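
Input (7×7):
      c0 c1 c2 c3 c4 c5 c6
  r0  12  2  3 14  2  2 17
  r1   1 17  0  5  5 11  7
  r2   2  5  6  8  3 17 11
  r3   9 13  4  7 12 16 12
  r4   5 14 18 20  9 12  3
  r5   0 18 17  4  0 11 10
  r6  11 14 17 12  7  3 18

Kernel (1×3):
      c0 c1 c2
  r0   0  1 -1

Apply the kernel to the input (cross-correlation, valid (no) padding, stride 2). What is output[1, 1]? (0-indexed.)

The receptive field on the input at this output position is [6 8 3]. Elementwise product with the kernel and sum: 8·1 + 3·-1.

5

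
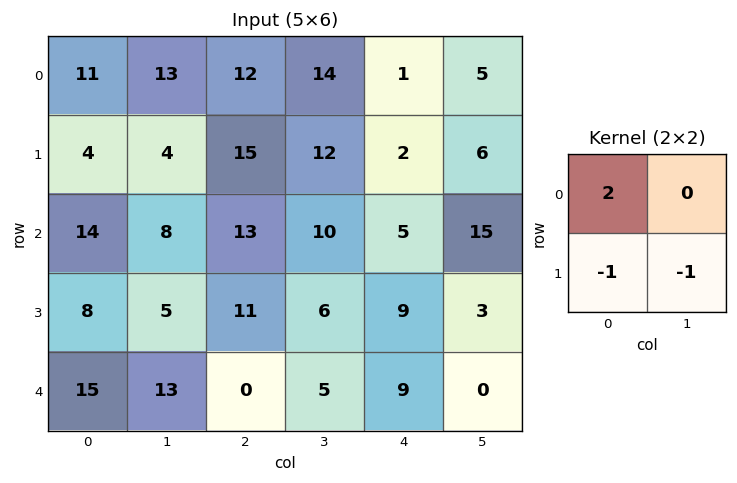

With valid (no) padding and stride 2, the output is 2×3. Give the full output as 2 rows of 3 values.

Output[0,0]: The receptive field on the input at this output position is [11 13 / 4 4]. Elementwise product with the kernel and sum: 11·2 + 4·-1 + 4·-1.

14 -3 -6
15 9 -2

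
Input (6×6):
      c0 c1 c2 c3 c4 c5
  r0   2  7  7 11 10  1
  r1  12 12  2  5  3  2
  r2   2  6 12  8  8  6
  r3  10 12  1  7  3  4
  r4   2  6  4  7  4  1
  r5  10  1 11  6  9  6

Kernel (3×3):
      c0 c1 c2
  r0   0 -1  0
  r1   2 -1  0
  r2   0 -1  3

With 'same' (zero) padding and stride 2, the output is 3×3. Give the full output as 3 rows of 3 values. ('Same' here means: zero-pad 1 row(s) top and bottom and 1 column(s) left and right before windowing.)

22 20 15
12 18 14
-19 14 16

Output[0,0]: The receptive field on the zero-padded input at this output position is [0 0 0 / 0 2 7 / 0 12 12]. Elementwise product with the kernel and sum: 0·-1 + 0·2 + 2·-1 + 12·-1 + 12·3.
Output[0,1]: The receptive field on the zero-padded input at this output position is [0 0 0 / 7 7 11 / 12 2 5]. Elementwise product with the kernel and sum: 0·-1 + 7·2 + 7·-1 + 2·-1 + 5·3.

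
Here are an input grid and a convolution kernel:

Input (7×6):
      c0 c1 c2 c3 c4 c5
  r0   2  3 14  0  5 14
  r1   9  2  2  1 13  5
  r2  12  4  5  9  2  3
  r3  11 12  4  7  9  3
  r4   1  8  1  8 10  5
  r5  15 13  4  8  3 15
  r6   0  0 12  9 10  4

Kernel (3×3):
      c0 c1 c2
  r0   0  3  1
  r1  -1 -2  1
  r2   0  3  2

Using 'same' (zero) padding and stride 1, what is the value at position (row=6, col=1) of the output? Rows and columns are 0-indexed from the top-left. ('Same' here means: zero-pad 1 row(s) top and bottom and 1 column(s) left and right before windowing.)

The receptive field on the zero-padded input at this output position is [15 13 4 / 0 0 12 / 0 0 0]. Elementwise product with the kernel and sum: 13·3 + 4·1 + 0·-1 + 0·-2 + 12·1 + 0·3 + 0·2.

55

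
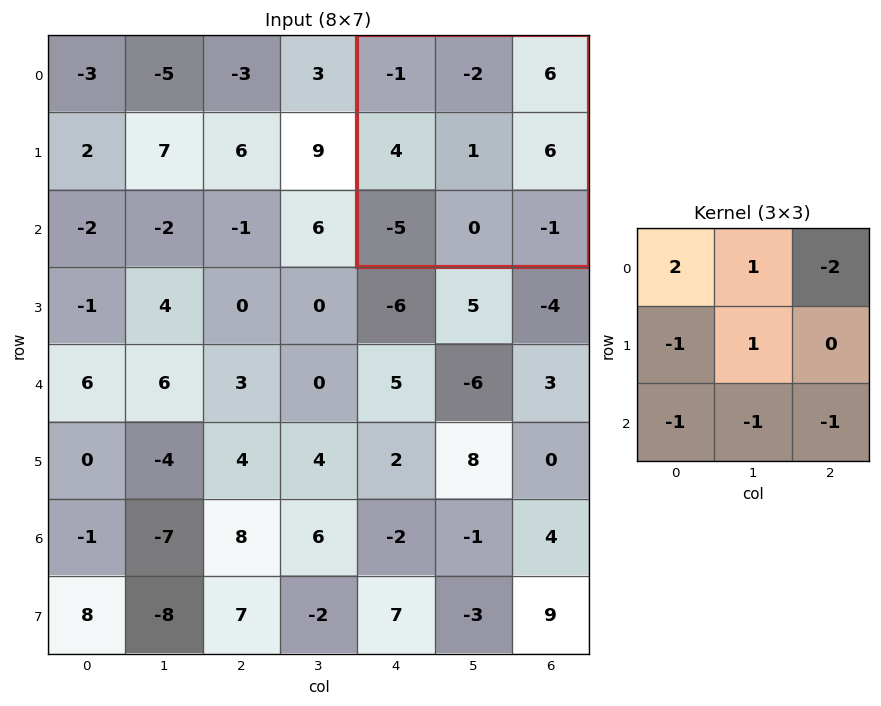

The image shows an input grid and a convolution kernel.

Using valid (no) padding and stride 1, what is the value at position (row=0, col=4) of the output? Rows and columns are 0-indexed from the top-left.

The receptive field on the input at this output position is [-1 -2 6 / 4 1 6 / -5 0 -1]. Elementwise product with the kernel and sum: -1·2 + -2·1 + 6·-2 + 4·-1 + 1·1 + -5·-1 + 0·-1 + -1·-1.

-13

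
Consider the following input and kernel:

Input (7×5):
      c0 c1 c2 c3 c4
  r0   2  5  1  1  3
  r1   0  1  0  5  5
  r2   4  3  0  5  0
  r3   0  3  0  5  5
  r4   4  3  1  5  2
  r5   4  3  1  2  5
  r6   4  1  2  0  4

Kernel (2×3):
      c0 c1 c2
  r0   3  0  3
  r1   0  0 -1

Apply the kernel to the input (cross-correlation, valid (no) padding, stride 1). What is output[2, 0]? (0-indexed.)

The receptive field on the input at this output position is [4 3 0 / 0 3 0]. Elementwise product with the kernel and sum: 4·3 + 0·3 + 0·-1.

12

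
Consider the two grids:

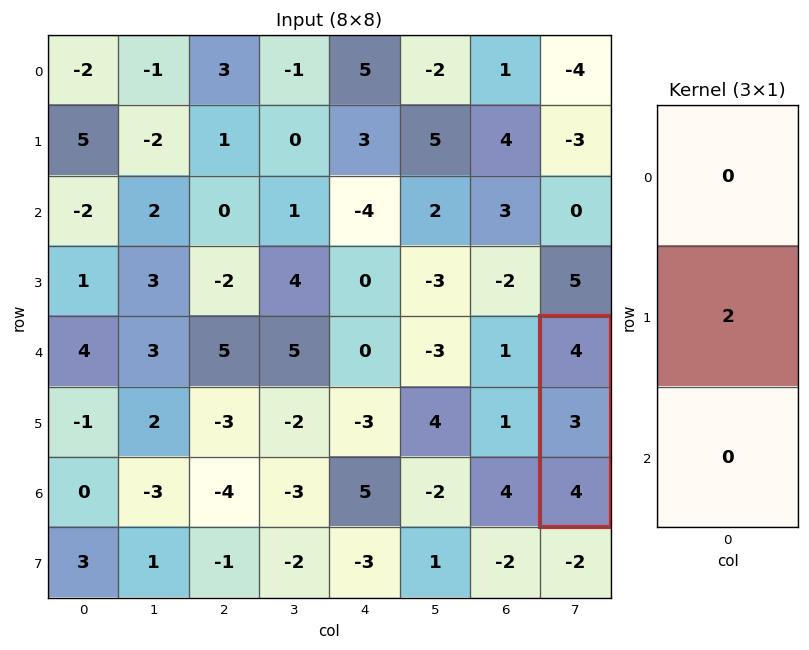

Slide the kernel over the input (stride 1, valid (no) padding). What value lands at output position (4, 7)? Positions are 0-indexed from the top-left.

6

The receptive field on the input at this output position is [4 / 3 / 4]. Elementwise product with the kernel and sum: 3·2.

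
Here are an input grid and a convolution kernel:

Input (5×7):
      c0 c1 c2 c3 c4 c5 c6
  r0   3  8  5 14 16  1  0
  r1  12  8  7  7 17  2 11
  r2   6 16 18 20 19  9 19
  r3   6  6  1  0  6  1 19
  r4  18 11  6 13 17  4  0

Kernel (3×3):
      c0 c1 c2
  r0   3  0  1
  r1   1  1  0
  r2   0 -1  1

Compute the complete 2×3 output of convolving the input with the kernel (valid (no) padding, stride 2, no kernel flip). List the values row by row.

Output[0,0]: The receptive field on the input at this output position is [3 8 5 / 12 8 7 / 6 16 18]. Elementwise product with the kernel and sum: 3·3 + 5·1 + 12·1 + 8·1 + 16·-1 + 18·1.
Output[0,1]: The receptive field on the input at this output position is [5 14 16 / 7 7 17 / 18 20 19]. Elementwise product with the kernel and sum: 5·3 + 16·1 + 7·1 + 7·1 + 20·-1 + 19·1.

36 44 77
43 78 79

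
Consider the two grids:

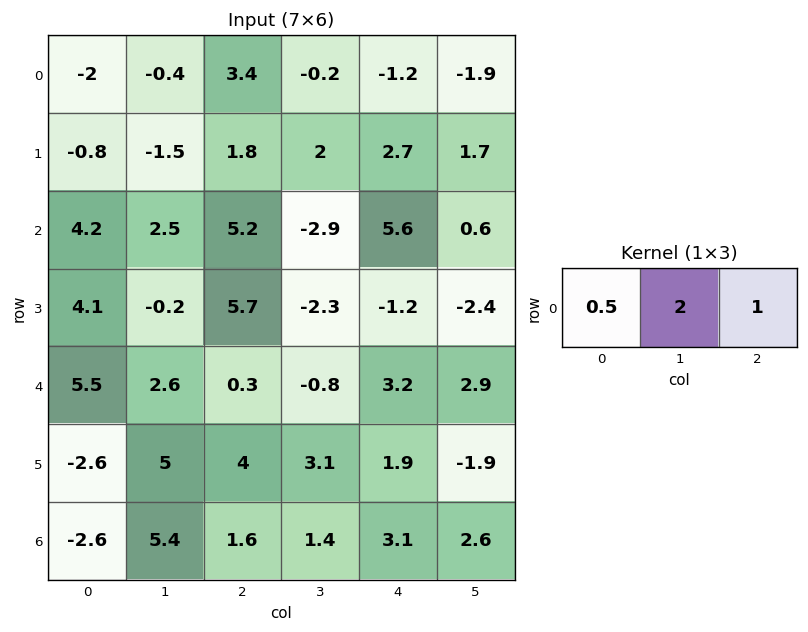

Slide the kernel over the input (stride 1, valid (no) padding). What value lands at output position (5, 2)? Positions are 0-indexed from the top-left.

10.1

The receptive field on the input at this output position is [4 3.1 1.9]. Elementwise product with the kernel and sum: 4·0.5 + 3.1·2 + 1.9·1.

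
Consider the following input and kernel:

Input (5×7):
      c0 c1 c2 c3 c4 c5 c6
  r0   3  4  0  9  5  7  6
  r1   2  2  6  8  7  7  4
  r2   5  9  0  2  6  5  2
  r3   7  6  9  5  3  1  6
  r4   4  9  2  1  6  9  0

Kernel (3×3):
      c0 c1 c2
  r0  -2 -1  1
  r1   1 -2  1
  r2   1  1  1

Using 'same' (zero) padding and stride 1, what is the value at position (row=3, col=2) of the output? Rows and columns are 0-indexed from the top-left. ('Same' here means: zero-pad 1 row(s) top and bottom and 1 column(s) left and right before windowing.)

The receptive field on the zero-padded input at this output position is [9 0 2 / 6 9 5 / 9 2 1]. Elementwise product with the kernel and sum: 9·-2 + 0·-1 + 2·1 + 6·1 + 9·-2 + 5·1 + 9·1 + 2·1 + 1·1.

-11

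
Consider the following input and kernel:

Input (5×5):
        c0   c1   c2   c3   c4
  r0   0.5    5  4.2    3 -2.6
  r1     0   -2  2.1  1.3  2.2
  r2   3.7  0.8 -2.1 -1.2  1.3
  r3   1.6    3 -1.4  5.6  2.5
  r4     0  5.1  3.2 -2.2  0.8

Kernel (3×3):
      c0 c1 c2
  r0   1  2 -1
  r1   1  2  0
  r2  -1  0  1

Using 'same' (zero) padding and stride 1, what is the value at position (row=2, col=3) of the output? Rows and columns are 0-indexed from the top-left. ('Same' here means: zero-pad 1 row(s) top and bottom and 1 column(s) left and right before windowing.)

1.9

The receptive field on the zero-padded input at this output position is [2.1 1.3 2.2 / -2.1 -1.2 1.3 / -1.4 5.6 2.5]. Elementwise product with the kernel and sum: 2.1·1 + 1.3·2 + 2.2·-1 + -2.1·1 + -1.2·2 + -1.4·-1 + 2.5·1.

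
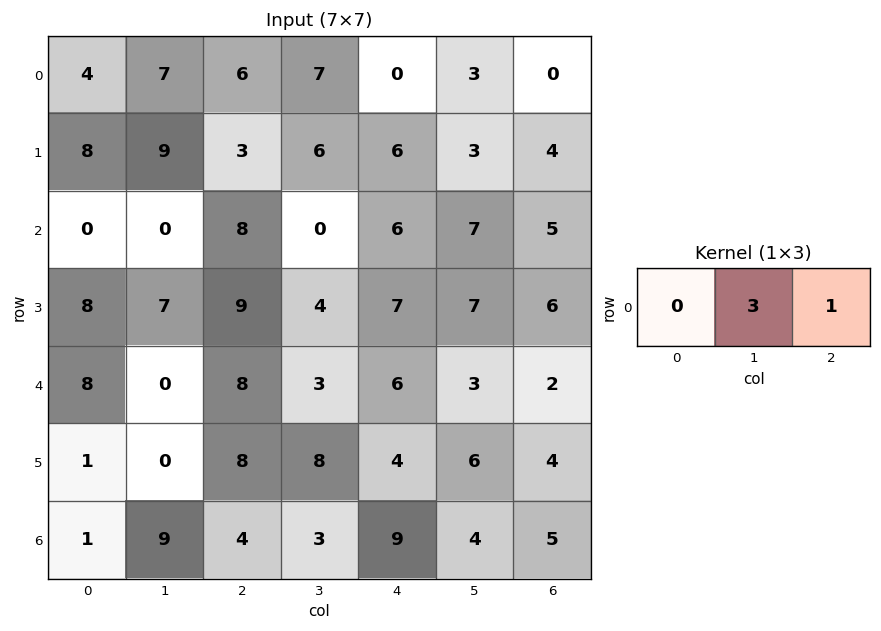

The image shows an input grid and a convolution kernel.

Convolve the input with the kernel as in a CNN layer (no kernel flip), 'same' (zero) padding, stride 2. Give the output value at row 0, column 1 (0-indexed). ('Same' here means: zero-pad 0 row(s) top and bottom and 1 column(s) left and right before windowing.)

25

The receptive field on the zero-padded input at this output position is [7 6 7]. Elementwise product with the kernel and sum: 6·3 + 7·1.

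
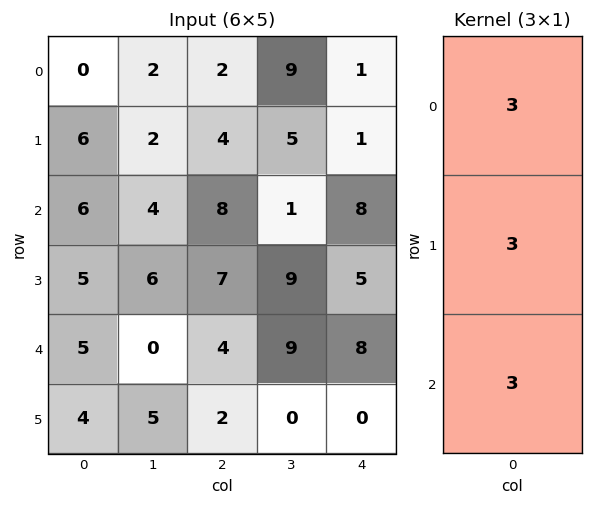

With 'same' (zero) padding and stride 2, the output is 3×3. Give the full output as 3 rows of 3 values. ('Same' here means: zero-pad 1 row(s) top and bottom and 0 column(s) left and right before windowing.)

18 18 6
51 57 42
42 39 39

Output[0,0]: The receptive field on the zero-padded input at this output position is [0 / 0 / 6]. Elementwise product with the kernel and sum: 0·3 + 0·3 + 6·3.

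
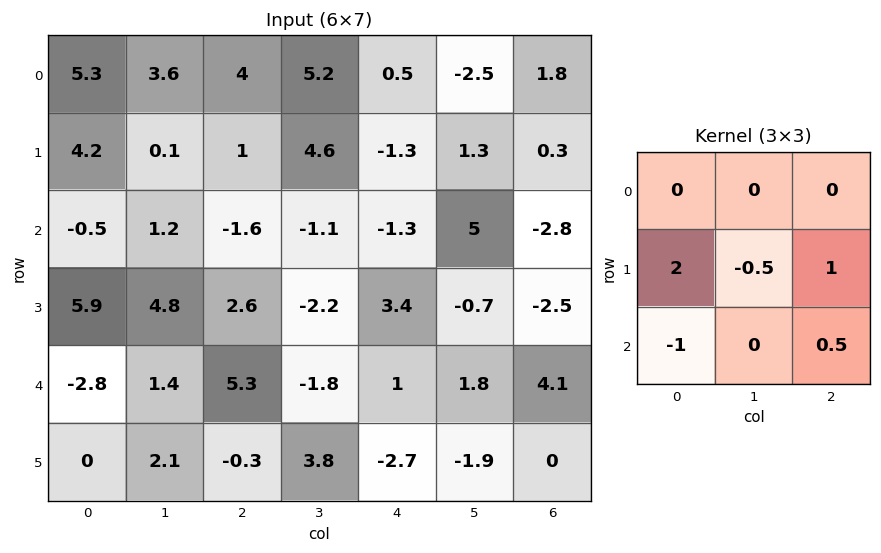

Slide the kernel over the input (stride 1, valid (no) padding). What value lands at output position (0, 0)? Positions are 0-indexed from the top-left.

The receptive field on the input at this output position is [5.3 3.6 4 / 4.2 0.1 1 / -0.5 1.2 -1.6]. Elementwise product with the kernel and sum: 4.2·2 + 0.1·-0.5 + 1·1 + -0.5·-1 + -1.6·0.5.

9.05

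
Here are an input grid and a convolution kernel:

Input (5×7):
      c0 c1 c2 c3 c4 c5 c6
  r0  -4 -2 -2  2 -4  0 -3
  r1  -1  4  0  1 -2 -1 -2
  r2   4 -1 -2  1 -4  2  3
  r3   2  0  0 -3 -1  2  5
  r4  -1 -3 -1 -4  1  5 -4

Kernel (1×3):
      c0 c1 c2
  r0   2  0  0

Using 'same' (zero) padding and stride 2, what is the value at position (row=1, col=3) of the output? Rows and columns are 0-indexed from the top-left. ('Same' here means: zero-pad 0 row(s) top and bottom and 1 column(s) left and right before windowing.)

4

The receptive field on the zero-padded input at this output position is [2 3 0]. Elementwise product with the kernel and sum: 2·2.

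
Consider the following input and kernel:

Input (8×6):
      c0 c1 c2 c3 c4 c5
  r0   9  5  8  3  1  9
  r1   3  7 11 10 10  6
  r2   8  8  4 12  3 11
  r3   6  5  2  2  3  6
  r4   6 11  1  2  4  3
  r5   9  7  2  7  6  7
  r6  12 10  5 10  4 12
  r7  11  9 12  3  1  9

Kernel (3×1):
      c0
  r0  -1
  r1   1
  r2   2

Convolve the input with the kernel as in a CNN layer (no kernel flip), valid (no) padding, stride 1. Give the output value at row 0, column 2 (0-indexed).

11

The receptive field on the input at this output position is [8 / 11 / 4]. Elementwise product with the kernel and sum: 8·-1 + 11·1 + 4·2.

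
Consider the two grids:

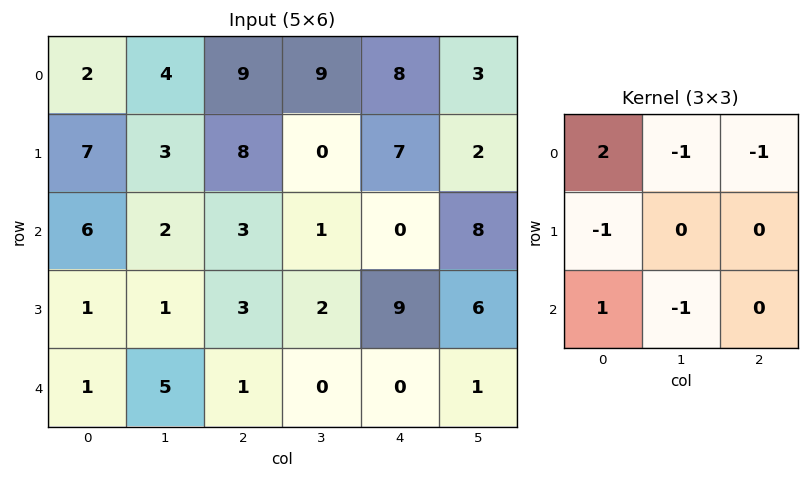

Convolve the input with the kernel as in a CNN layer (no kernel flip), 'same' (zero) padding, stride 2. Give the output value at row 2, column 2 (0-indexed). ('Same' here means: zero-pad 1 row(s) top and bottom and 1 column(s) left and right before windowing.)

-11

The receptive field on the zero-padded input at this output position is [2 9 6 / 0 0 1 / 0 0 0]. Elementwise product with the kernel and sum: 2·2 + 9·-1 + 6·-1 + 0·-1 + 0·1 + 0·-1.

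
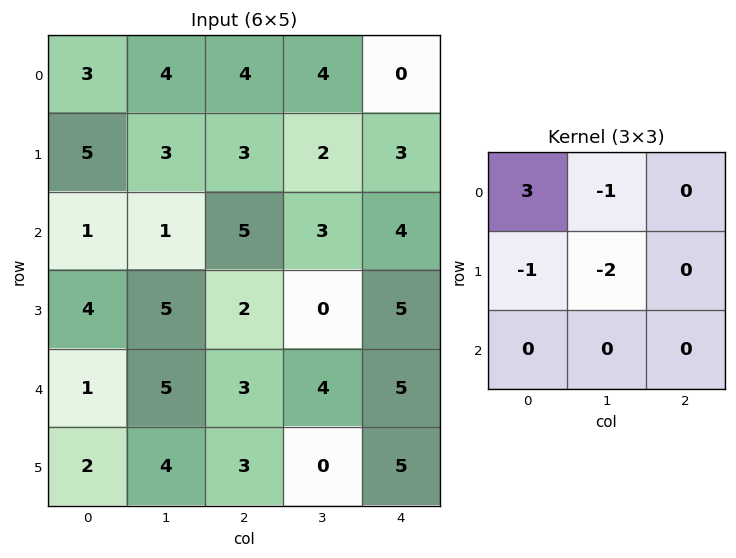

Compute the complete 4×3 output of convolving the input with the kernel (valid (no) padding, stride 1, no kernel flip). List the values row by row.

-6 -1 1
9 -5 -4
-12 -11 10
-4 2 -5

Output[0,0]: The receptive field on the input at this output position is [3 4 4 / 5 3 3 / 1 1 5]. Elementwise product with the kernel and sum: 3·3 + 4·-1 + 5·-1 + 3·-2.
Output[0,1]: The receptive field on the input at this output position is [4 4 4 / 3 3 2 / 1 5 3]. Elementwise product with the kernel and sum: 4·3 + 4·-1 + 3·-1 + 3·-2.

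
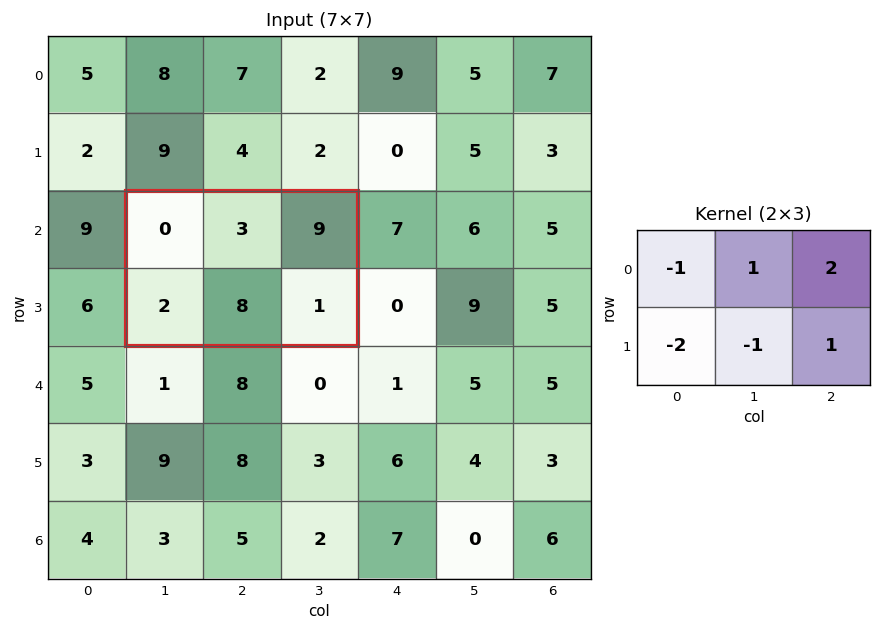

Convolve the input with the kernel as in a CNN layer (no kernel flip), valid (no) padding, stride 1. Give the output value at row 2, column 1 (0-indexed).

The receptive field on the input at this output position is [0 3 9 / 2 8 1]. Elementwise product with the kernel and sum: 0·-1 + 3·1 + 9·2 + 2·-2 + 8·-1 + 1·1.

10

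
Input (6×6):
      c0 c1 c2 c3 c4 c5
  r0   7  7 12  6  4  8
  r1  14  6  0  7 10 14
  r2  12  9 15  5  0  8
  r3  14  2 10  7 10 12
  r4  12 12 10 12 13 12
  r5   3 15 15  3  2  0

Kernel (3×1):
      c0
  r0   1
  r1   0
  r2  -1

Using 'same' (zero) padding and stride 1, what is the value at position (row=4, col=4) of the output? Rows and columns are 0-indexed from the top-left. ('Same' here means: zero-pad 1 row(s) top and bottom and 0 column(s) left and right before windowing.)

8

The receptive field on the zero-padded input at this output position is [10 / 13 / 2]. Elementwise product with the kernel and sum: 10·1 + 2·-1.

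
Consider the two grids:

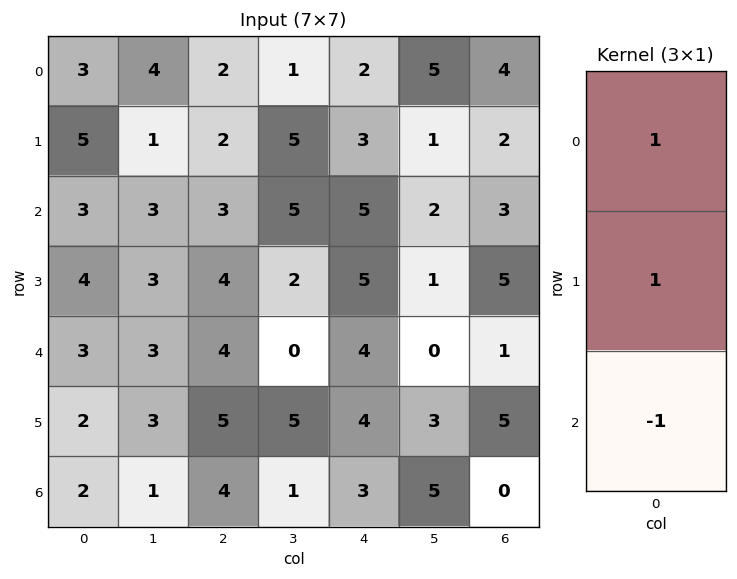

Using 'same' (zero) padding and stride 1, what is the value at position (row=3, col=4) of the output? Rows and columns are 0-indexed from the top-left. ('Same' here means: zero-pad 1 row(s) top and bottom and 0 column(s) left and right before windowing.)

The receptive field on the zero-padded input at this output position is [5 / 5 / 4]. Elementwise product with the kernel and sum: 5·1 + 5·1 + 4·-1.

6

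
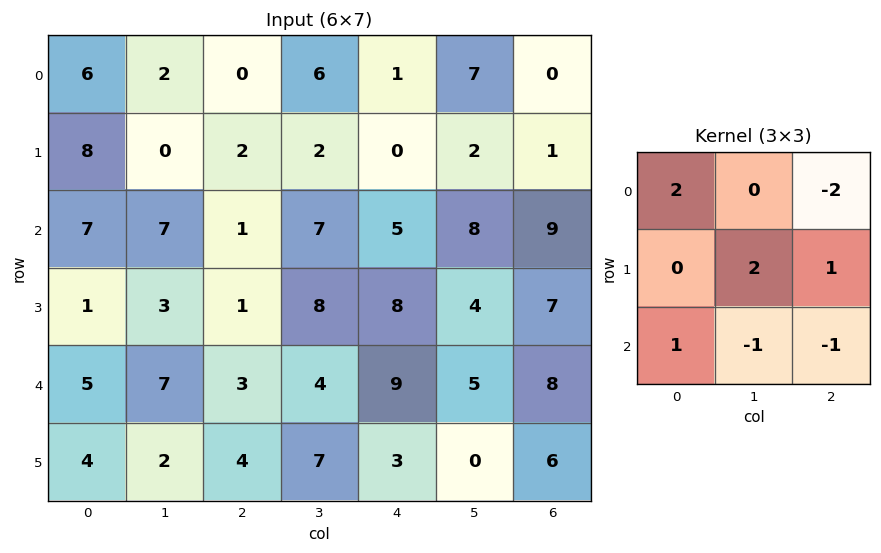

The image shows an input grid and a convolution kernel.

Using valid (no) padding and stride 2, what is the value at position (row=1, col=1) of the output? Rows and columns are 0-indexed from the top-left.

6

The receptive field on the input at this output position is [1 7 5 / 1 8 8 / 3 4 9]. Elementwise product with the kernel and sum: 1·2 + 5·-2 + 8·2 + 8·1 + 3·1 + 4·-1 + 9·-1.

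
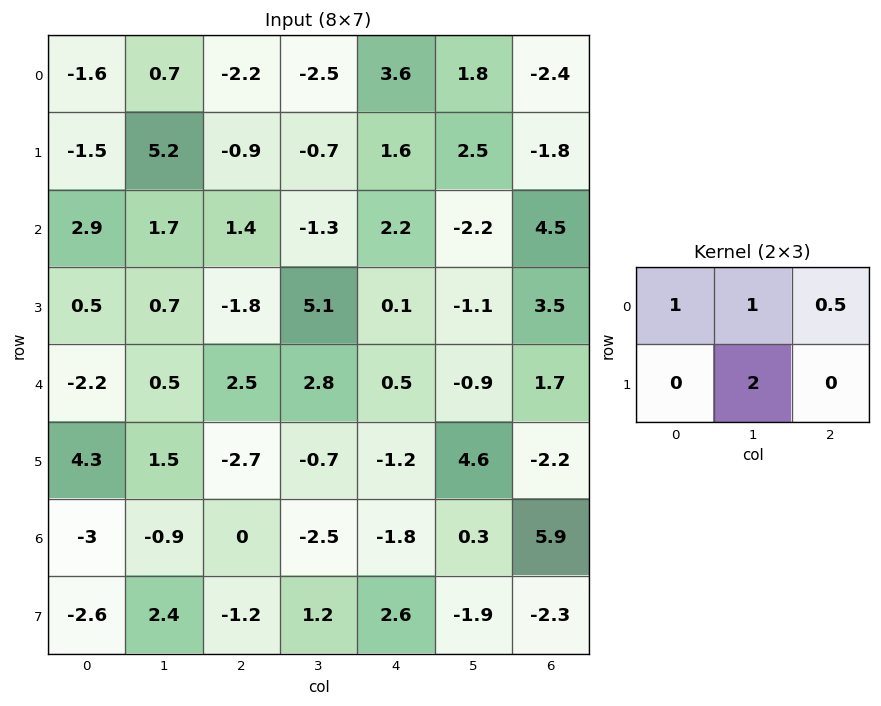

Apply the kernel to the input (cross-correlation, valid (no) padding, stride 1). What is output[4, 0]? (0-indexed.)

The receptive field on the input at this output position is [-2.2 0.5 2.5 / 4.3 1.5 -2.7]. Elementwise product with the kernel and sum: -2.2·1 + 0.5·1 + 2.5·0.5 + 1.5·2.

2.55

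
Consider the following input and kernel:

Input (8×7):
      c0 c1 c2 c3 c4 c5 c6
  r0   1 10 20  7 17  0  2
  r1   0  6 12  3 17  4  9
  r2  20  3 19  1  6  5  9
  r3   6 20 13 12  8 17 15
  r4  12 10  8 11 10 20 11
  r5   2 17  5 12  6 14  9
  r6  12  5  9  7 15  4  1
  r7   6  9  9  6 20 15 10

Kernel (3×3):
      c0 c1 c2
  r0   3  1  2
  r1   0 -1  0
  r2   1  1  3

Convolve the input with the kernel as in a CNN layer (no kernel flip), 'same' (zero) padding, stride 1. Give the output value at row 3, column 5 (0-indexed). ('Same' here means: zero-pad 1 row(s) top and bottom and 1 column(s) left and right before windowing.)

The receptive field on the zero-padded input at this output position is [6 5 9 / 8 17 15 / 10 20 11]. Elementwise product with the kernel and sum: 6·3 + 5·1 + 9·2 + 17·-1 + 10·1 + 20·1 + 11·3.

87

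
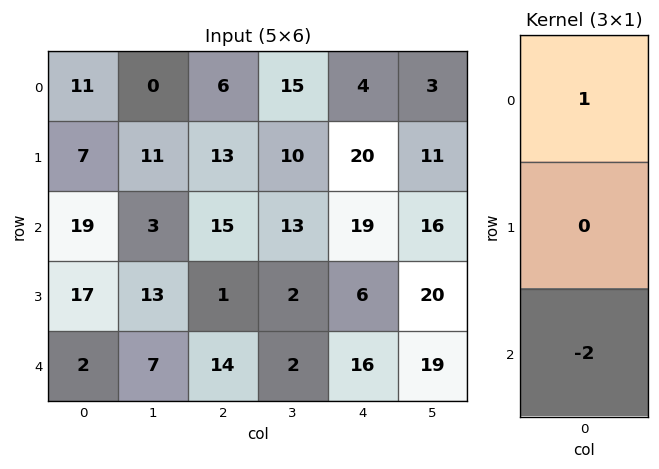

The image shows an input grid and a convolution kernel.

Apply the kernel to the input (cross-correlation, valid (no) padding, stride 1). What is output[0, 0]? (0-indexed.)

The receptive field on the input at this output position is [11 / 7 / 19]. Elementwise product with the kernel and sum: 11·1 + 19·-2.

-27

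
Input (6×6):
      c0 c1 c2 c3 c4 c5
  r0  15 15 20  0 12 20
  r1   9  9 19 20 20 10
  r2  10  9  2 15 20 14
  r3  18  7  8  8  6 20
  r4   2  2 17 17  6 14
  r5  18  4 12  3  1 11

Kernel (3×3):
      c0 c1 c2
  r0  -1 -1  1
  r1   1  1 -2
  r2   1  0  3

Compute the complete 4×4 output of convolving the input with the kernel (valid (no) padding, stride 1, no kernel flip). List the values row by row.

Output[0,0]: The receptive field on the input at this output position is [15 15 20 / 9 9 19 / 10 9 2]. Elementwise product with the kernel and sum: 15·-1 + 15·-1 + 20·1 + 9·1 + 9·1 + 19·-2 + 10·1 + 2·3.

-14 7 53 85
58 4 -16 45
45 56 42 12
7 -9 27 37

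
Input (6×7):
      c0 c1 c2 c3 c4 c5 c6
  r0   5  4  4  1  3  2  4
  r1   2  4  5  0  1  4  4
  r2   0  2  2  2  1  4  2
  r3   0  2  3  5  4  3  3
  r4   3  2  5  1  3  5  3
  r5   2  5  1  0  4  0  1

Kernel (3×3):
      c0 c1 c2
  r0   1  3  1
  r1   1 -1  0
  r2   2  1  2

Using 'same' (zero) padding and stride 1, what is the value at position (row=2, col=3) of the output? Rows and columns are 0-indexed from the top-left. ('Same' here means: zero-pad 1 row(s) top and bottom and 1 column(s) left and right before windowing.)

25

The receptive field on the zero-padded input at this output position is [5 0 1 / 2 2 1 / 3 5 4]. Elementwise product with the kernel and sum: 5·1 + 0·3 + 1·1 + 2·1 + 2·-1 + 3·2 + 5·1 + 4·2.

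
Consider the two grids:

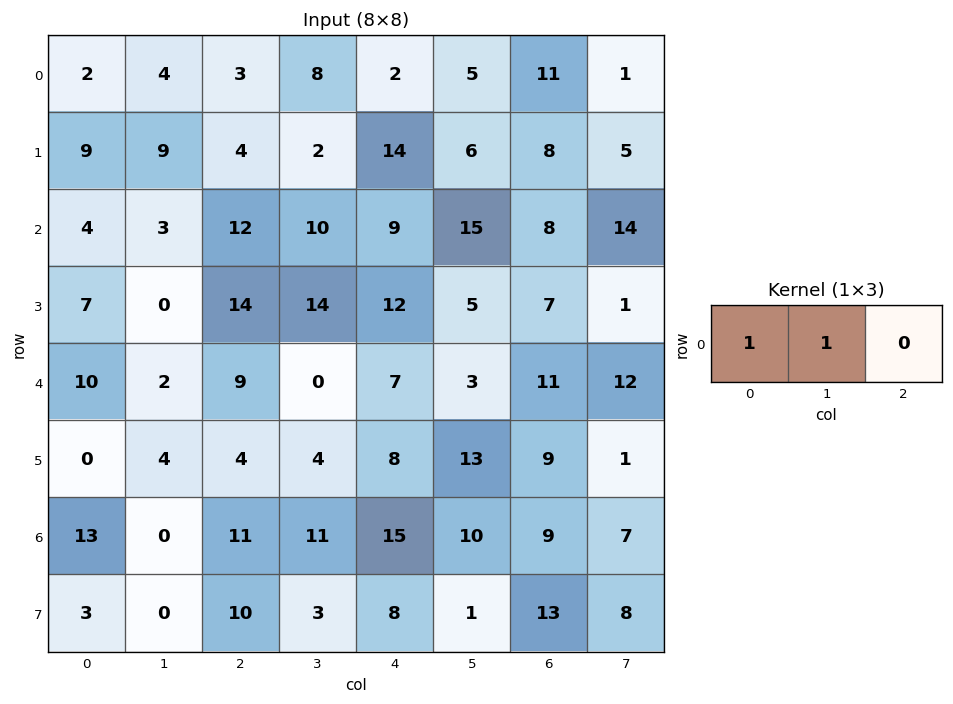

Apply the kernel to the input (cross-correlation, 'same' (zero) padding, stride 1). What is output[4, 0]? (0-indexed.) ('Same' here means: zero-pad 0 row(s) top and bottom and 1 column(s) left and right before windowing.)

The receptive field on the zero-padded input at this output position is [0 10 2]. Elementwise product with the kernel and sum: 0·1 + 10·1.

10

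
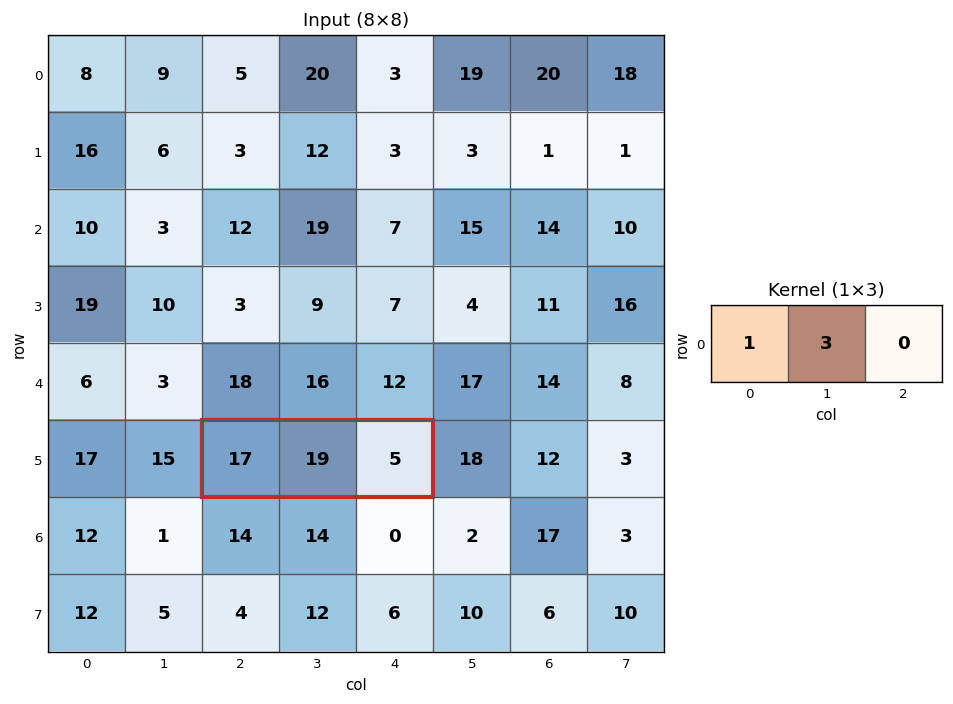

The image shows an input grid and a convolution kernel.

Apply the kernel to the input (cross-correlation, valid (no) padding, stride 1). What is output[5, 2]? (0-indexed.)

The receptive field on the input at this output position is [17 19 5]. Elementwise product with the kernel and sum: 17·1 + 19·3.

74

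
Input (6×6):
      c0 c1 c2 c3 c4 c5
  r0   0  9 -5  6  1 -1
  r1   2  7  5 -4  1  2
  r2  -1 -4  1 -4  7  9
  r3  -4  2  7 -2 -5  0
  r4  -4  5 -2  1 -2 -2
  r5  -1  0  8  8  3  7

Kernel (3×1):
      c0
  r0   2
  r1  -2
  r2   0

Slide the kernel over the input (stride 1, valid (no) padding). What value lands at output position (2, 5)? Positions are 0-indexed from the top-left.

18

The receptive field on the input at this output position is [9 / 0 / -2]. Elementwise product with the kernel and sum: 9·2 + 0·-2.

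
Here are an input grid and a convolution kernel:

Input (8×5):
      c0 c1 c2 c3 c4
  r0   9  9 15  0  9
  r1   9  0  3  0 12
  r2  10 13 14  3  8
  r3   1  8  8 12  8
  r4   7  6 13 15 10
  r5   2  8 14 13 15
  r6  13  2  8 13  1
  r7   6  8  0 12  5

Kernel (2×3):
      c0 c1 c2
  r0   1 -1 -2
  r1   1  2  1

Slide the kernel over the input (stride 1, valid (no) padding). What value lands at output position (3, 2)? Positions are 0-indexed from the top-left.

33

The receptive field on the input at this output position is [8 12 8 / 13 15 10]. Elementwise product with the kernel and sum: 8·1 + 12·-1 + 8·-2 + 13·1 + 15·2 + 10·1.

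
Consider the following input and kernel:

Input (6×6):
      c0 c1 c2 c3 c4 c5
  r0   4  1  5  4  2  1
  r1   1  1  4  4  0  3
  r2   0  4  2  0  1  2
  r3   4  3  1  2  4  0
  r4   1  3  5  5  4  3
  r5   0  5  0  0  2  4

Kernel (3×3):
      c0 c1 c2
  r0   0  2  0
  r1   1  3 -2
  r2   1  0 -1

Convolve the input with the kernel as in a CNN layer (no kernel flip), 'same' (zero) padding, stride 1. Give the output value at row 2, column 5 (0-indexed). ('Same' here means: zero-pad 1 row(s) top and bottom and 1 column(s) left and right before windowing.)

The receptive field on the zero-padded input at this output position is [0 3 0 / 1 2 0 / 4 0 0]. Elementwise product with the kernel and sum: 3·2 + 1·1 + 2·3 + 0·-2 + 4·1 + 0·-1.

17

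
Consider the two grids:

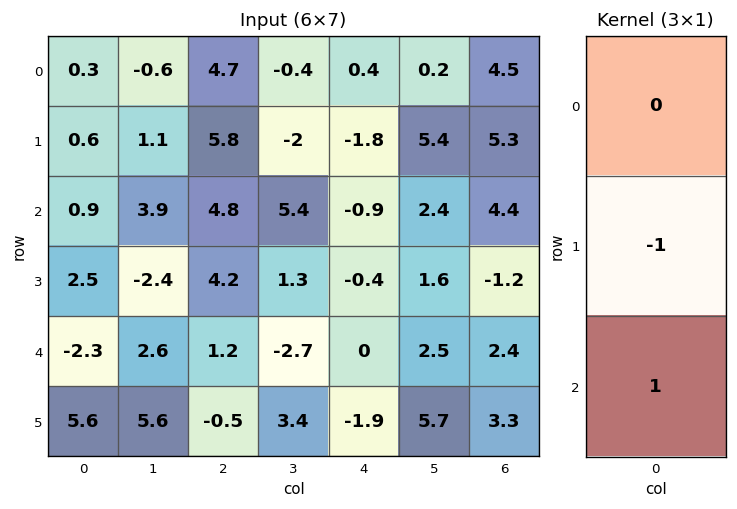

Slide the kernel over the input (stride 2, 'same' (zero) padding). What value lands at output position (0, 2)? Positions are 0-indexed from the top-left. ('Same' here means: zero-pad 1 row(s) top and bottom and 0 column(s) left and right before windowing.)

-2.2

The receptive field on the zero-padded input at this output position is [0 / 0.4 / -1.8]. Elementwise product with the kernel and sum: 0.4·-1 + -1.8·1.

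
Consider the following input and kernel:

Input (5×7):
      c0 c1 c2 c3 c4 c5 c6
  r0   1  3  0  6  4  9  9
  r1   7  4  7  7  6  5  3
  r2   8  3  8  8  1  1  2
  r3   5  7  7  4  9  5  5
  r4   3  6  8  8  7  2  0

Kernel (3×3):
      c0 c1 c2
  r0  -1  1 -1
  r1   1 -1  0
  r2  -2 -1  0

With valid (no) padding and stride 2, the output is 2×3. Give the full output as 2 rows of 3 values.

Output[0,0]: The receptive field on the input at this output position is [1 3 0 / 7 4 7 / 8 3 8]. Elementwise product with the kernel and sum: 1·-1 + 3·1 + 0·-1 + 7·1 + 4·-1 + 8·-2 + 3·-1.

-14 -22 -6
-27 -22 -14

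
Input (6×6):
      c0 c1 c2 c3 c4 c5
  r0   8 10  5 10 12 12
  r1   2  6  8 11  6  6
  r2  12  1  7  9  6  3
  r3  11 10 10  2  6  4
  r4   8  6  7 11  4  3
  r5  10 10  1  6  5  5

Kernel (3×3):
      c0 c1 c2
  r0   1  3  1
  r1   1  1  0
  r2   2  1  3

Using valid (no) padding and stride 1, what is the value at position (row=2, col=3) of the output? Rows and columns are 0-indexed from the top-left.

73

The receptive field on the input at this output position is [9 6 3 / 2 6 4 / 11 4 3]. Elementwise product with the kernel and sum: 9·1 + 6·3 + 3·1 + 2·1 + 6·1 + 11·2 + 4·1 + 3·3.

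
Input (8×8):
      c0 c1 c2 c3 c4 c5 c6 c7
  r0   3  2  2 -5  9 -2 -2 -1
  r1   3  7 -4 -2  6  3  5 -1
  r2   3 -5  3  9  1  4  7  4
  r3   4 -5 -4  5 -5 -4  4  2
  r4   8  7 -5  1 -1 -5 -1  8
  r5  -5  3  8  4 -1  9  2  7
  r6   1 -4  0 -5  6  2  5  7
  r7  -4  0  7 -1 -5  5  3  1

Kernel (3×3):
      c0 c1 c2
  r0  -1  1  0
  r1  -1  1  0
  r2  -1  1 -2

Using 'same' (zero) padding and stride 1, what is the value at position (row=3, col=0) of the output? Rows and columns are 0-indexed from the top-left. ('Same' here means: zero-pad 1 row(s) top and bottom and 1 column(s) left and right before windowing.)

1

The receptive field on the zero-padded input at this output position is [0 3 -5 / 0 4 -5 / 0 8 7]. Elementwise product with the kernel and sum: 0·-1 + 3·1 + 0·-1 + 4·1 + 0·-1 + 8·1 + 7·-2.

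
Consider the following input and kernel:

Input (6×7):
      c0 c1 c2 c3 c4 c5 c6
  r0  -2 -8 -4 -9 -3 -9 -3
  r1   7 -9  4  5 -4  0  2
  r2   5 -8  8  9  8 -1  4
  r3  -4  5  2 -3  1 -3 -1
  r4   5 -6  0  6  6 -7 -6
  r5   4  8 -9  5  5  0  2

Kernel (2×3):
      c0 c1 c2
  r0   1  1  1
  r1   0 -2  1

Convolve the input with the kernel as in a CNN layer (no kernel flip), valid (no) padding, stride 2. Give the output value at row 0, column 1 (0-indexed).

-30

The receptive field on the input at this output position is [-4 -9 -3 / 4 5 -4]. Elementwise product with the kernel and sum: -4·1 + -9·1 + -3·1 + 5·-2 + -4·1.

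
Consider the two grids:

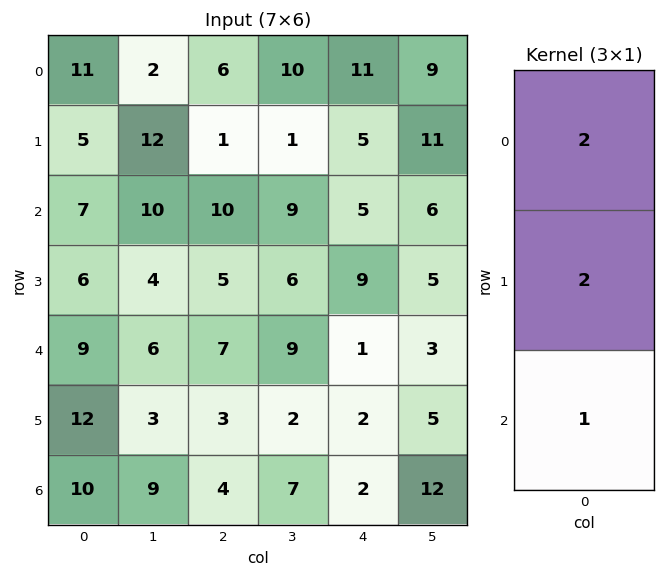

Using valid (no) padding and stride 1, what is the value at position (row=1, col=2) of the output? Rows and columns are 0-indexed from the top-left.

The receptive field on the input at this output position is [1 / 10 / 5]. Elementwise product with the kernel and sum: 1·2 + 10·2 + 5·1.

27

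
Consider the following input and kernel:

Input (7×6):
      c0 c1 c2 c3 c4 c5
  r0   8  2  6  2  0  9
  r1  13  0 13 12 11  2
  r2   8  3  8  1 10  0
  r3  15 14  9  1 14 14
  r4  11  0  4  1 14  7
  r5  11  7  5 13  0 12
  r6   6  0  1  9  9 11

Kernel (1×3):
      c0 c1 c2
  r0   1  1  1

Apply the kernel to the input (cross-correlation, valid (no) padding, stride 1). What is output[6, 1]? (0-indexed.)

10

The receptive field on the input at this output position is [0 1 9]. Elementwise product with the kernel and sum: 0·1 + 1·1 + 9·1.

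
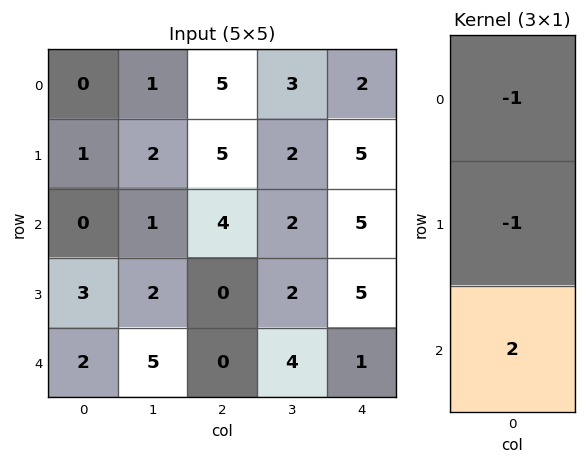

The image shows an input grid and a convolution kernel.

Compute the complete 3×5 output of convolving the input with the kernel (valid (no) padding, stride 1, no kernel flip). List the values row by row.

-1 -1 -2 -1 3
5 1 -9 0 0
1 7 -4 4 -8

Output[0,0]: The receptive field on the input at this output position is [0 / 1 / 0]. Elementwise product with the kernel and sum: 0·-1 + 1·-1 + 0·2.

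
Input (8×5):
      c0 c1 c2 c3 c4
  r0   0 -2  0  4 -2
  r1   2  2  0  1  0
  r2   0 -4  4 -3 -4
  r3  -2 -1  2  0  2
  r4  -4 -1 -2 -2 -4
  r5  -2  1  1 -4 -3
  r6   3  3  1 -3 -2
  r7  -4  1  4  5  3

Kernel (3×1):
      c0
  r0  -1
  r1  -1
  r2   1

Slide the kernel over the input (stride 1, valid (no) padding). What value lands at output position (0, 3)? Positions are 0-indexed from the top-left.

The receptive field on the input at this output position is [4 / 1 / -3]. Elementwise product with the kernel and sum: 4·-1 + 1·-1 + -3·1.

-8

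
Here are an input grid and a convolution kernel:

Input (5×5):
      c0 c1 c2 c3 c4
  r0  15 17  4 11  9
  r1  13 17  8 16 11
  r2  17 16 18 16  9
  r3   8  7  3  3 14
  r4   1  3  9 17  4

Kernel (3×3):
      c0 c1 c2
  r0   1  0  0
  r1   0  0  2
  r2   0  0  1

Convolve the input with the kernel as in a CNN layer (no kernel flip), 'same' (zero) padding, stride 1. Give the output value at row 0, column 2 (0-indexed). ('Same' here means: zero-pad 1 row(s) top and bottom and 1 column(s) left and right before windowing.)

The receptive field on the zero-padded input at this output position is [0 0 0 / 17 4 11 / 17 8 16]. Elementwise product with the kernel and sum: 0·1 + 11·2 + 16·1.

38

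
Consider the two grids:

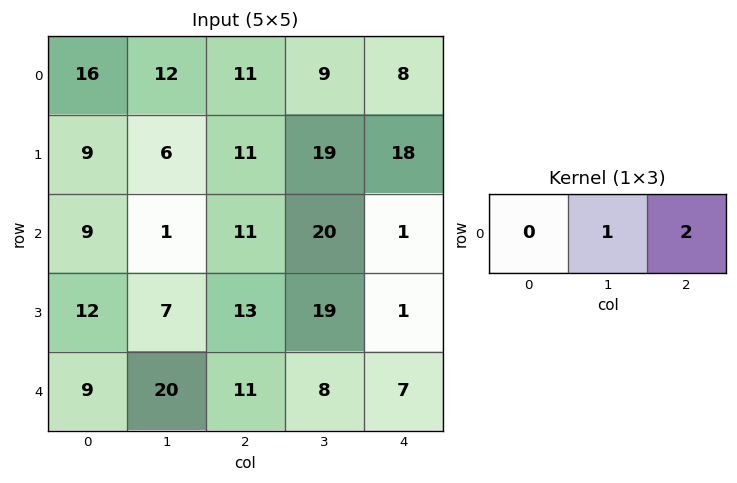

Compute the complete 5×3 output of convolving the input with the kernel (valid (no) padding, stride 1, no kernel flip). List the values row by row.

34 29 25
28 49 55
23 51 22
33 51 21
42 27 22

Output[0,0]: The receptive field on the input at this output position is [16 12 11]. Elementwise product with the kernel and sum: 12·1 + 11·2.
Output[0,1]: The receptive field on the input at this output position is [12 11 9]. Elementwise product with the kernel and sum: 11·1 + 9·2.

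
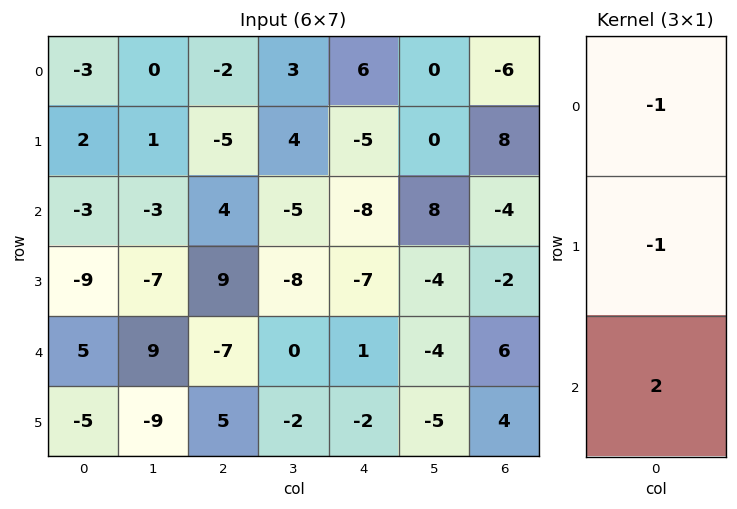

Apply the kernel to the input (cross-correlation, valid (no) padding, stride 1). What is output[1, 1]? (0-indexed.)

-12

The receptive field on the input at this output position is [1 / -3 / -7]. Elementwise product with the kernel and sum: 1·-1 + -3·-1 + -7·2.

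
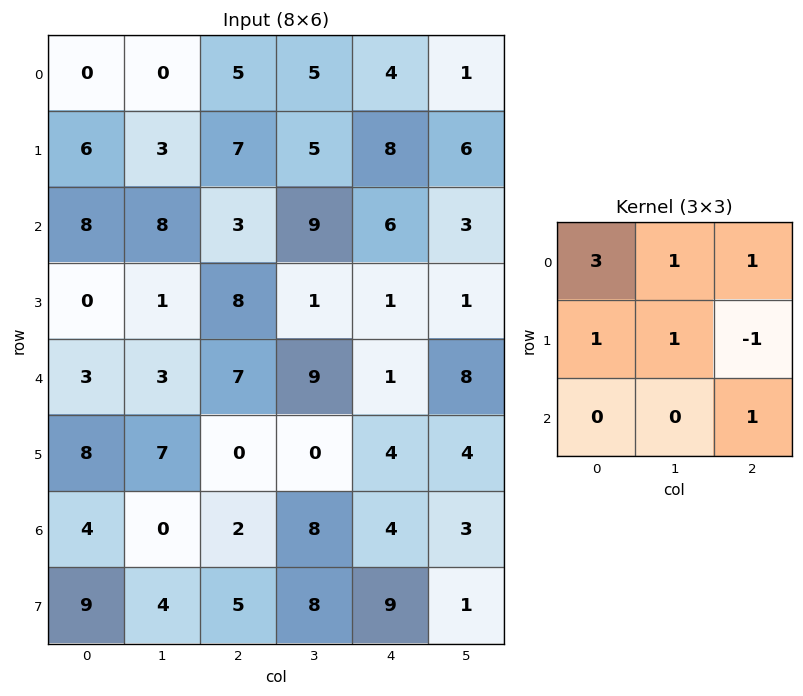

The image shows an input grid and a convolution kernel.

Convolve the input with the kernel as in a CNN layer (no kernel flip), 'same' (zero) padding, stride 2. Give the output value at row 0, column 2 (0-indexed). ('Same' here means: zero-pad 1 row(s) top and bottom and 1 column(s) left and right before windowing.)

The receptive field on the zero-padded input at this output position is [0 0 0 / 5 4 1 / 5 8 6]. Elementwise product with the kernel and sum: 0·3 + 0·1 + 0·1 + 5·1 + 4·1 + 1·-1 + 6·1.

14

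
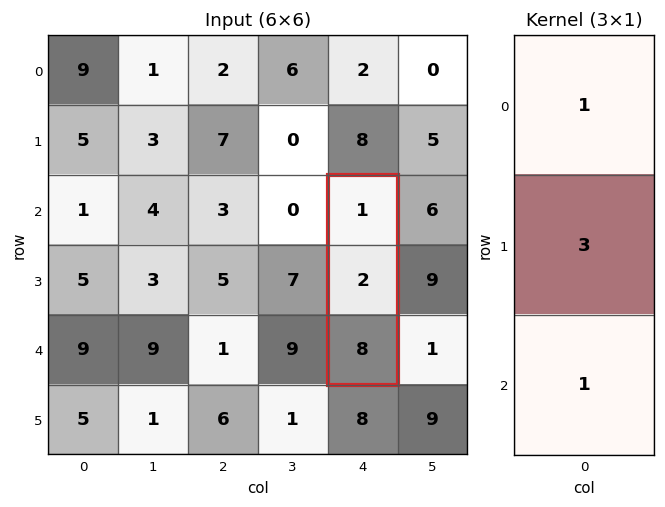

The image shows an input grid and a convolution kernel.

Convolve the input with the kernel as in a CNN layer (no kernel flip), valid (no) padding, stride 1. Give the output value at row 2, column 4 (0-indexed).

The receptive field on the input at this output position is [1 / 2 / 8]. Elementwise product with the kernel and sum: 1·1 + 2·3 + 8·1.

15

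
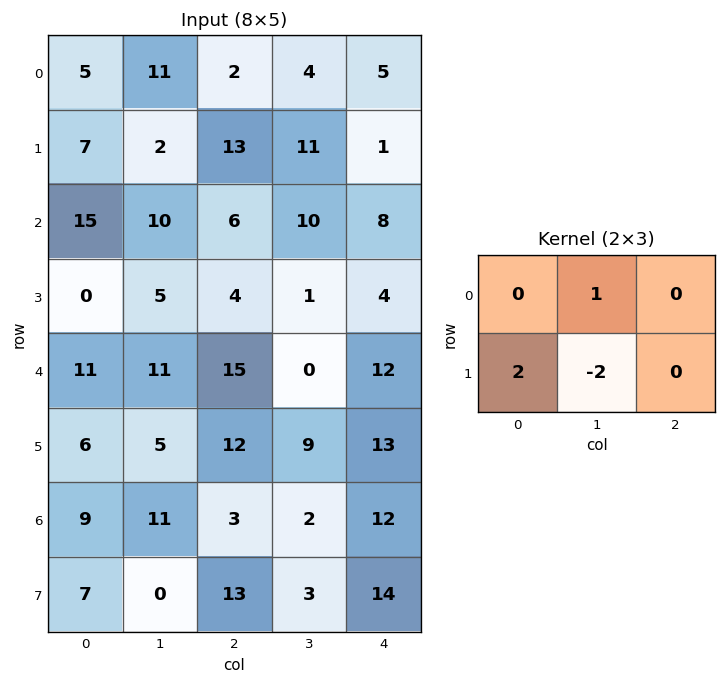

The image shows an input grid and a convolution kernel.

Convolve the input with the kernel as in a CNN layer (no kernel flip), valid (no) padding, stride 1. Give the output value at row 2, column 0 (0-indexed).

0

The receptive field on the input at this output position is [15 10 6 / 0 5 4]. Elementwise product with the kernel and sum: 10·1 + 0·2 + 5·-2.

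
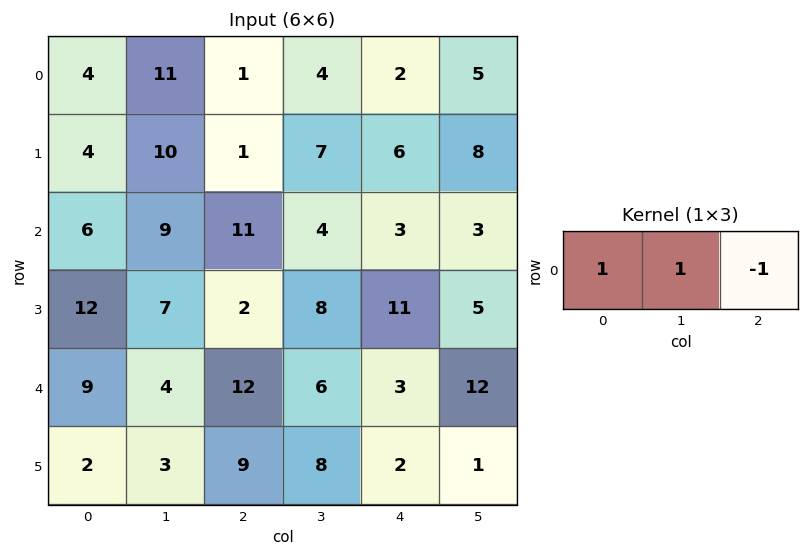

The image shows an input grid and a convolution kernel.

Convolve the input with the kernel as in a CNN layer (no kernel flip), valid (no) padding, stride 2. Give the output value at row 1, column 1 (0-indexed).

12

The receptive field on the input at this output position is [11 4 3]. Elementwise product with the kernel and sum: 11·1 + 4·1 + 3·-1.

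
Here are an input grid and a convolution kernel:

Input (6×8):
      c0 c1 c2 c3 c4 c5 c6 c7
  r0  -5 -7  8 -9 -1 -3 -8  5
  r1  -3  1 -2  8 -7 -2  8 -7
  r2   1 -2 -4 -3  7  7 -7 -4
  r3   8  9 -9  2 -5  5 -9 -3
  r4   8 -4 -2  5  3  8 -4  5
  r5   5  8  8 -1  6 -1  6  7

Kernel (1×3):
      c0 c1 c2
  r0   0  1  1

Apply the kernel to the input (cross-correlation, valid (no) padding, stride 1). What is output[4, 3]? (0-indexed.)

The receptive field on the input at this output position is [5 3 8]. Elementwise product with the kernel and sum: 3·1 + 8·1.

11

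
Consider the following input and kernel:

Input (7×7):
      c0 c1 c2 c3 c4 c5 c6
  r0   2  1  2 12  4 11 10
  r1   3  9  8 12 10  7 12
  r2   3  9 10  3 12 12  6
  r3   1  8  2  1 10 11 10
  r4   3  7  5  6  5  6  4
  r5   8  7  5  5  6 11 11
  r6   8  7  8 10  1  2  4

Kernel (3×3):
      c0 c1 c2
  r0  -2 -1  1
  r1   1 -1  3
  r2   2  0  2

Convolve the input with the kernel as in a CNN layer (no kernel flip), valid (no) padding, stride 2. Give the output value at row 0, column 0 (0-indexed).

The receptive field on the input at this output position is [2 1 2 / 3 9 8 / 3 9 10]. Elementwise product with the kernel and sum: 2·-2 + 1·-1 + 2·1 + 3·1 + 9·-1 + 8·3 + 3·2 + 10·2.

41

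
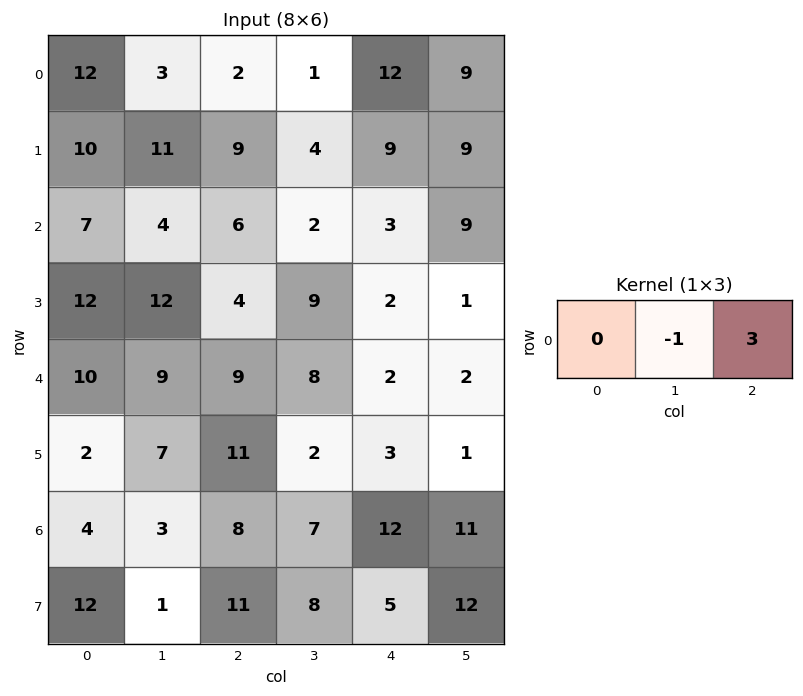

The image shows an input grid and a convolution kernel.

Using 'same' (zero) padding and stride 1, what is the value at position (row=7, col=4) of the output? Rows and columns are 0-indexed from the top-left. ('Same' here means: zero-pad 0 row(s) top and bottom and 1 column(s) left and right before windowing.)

31

The receptive field on the zero-padded input at this output position is [8 5 12]. Elementwise product with the kernel and sum: 5·-1 + 12·3.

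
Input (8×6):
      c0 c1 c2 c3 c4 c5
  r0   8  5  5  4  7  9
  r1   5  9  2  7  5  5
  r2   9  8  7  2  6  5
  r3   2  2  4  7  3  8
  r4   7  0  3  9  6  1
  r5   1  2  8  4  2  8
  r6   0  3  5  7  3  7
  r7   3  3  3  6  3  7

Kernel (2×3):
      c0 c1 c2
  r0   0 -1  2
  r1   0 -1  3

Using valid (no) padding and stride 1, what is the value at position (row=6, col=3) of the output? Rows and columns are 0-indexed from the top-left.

The receptive field on the input at this output position is [7 3 7 / 6 3 7]. Elementwise product with the kernel and sum: 3·-1 + 7·2 + 3·-1 + 7·3.

29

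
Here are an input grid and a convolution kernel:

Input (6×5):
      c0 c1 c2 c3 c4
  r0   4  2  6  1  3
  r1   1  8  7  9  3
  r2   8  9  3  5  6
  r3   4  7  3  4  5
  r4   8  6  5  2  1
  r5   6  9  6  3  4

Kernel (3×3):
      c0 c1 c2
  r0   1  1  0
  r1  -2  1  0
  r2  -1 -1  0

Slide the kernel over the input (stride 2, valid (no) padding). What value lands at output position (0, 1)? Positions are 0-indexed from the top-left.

-6

The receptive field on the input at this output position is [6 1 3 / 7 9 3 / 3 5 6]. Elementwise product with the kernel and sum: 6·1 + 1·1 + 7·-2 + 9·1 + 3·-1 + 5·-1.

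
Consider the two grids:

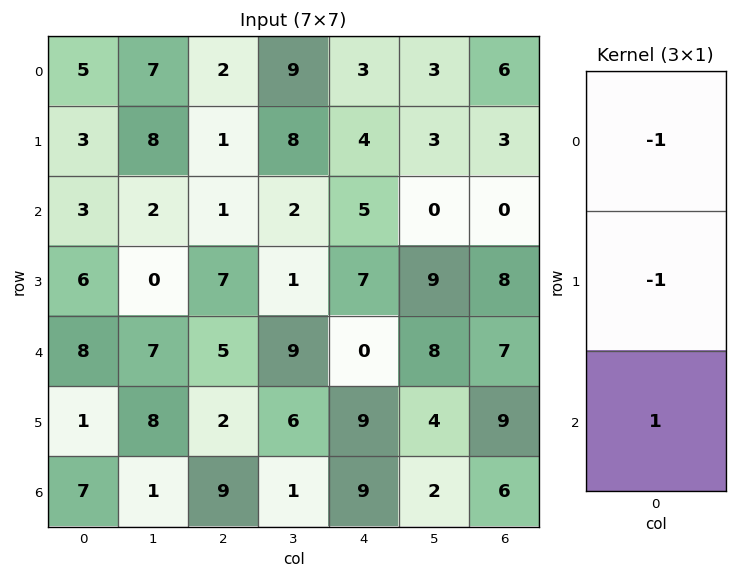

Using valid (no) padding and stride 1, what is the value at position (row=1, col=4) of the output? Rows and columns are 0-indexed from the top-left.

-2

The receptive field on the input at this output position is [4 / 5 / 7]. Elementwise product with the kernel and sum: 4·-1 + 5·-1 + 7·1.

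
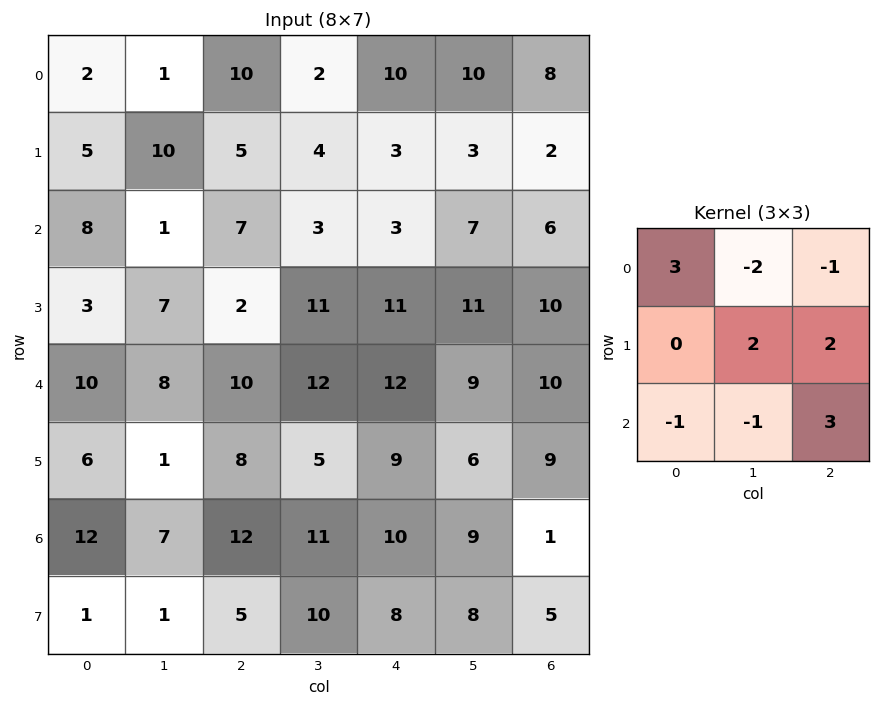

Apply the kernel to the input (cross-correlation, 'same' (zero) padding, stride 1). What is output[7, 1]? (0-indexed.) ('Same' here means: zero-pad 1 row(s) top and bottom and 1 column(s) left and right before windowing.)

The receptive field on the zero-padded input at this output position is [12 7 12 / 1 1 5 / 0 0 0]. Elementwise product with the kernel and sum: 12·3 + 7·-2 + 12·-1 + 1·2 + 5·2 + 0·-1 + 0·-1 + 0·3.

22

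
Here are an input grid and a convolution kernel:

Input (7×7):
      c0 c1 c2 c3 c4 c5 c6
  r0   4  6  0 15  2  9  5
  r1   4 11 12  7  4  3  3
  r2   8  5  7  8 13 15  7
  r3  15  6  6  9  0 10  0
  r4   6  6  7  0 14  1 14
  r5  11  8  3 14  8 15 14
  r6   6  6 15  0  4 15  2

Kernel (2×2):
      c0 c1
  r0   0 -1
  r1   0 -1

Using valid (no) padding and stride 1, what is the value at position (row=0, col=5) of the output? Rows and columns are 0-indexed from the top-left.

The receptive field on the input at this output position is [9 5 / 3 3]. Elementwise product with the kernel and sum: 5·-1 + 3·-1.

-8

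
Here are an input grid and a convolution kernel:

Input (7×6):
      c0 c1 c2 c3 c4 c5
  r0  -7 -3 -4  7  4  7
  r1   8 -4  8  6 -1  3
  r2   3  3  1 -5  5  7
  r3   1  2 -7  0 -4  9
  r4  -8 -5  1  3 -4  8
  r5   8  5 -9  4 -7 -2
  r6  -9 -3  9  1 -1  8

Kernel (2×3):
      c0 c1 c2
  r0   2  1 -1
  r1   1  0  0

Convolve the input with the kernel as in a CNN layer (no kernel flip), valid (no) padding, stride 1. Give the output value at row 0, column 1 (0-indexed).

The receptive field on the input at this output position is [-3 -4 7 / -4 8 6]. Elementwise product with the kernel and sum: -3·2 + -4·1 + 7·-1 + -4·1.

-21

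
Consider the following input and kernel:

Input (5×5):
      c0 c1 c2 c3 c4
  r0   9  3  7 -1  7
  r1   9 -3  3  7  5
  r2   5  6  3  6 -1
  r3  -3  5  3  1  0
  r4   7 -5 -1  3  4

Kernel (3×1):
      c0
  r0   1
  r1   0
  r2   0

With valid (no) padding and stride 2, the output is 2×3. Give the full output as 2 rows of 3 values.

Output[0,0]: The receptive field on the input at this output position is [9 / 9 / 5]. Elementwise product with the kernel and sum: 9·1.

9 7 7
5 3 -1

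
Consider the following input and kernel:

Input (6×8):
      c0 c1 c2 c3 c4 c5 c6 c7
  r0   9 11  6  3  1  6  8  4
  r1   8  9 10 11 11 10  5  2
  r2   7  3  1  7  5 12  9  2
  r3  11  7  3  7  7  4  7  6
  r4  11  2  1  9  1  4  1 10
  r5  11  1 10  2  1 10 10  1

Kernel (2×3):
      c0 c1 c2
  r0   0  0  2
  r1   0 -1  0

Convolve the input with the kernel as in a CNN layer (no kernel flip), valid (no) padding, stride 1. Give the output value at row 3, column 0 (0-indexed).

4

The receptive field on the input at this output position is [11 7 3 / 11 2 1]. Elementwise product with the kernel and sum: 3·2 + 2·-1.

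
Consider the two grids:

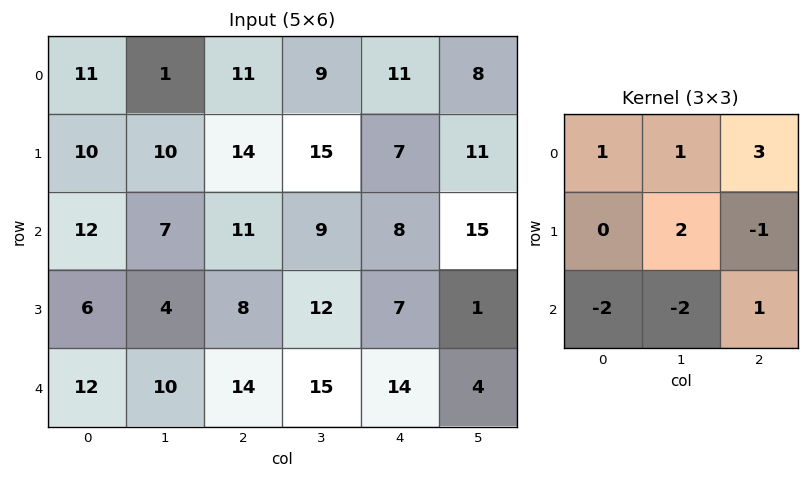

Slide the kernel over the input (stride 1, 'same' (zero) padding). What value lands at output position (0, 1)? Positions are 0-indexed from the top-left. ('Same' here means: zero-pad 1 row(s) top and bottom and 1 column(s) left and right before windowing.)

The receptive field on the zero-padded input at this output position is [0 0 0 / 11 1 11 / 10 10 14]. Elementwise product with the kernel and sum: 0·1 + 0·1 + 0·3 + 1·2 + 11·-1 + 10·-2 + 10·-2 + 14·1.

-35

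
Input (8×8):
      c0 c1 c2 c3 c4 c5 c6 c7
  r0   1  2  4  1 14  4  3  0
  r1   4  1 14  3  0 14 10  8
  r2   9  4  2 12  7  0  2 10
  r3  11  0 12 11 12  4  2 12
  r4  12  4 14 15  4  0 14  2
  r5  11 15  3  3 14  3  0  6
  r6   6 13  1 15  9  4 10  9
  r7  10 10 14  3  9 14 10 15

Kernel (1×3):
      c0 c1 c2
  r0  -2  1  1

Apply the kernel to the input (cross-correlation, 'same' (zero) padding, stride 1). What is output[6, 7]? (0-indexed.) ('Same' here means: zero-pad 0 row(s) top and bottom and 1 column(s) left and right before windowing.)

-11

The receptive field on the zero-padded input at this output position is [10 9 0]. Elementwise product with the kernel and sum: 10·-2 + 9·1 + 0·1.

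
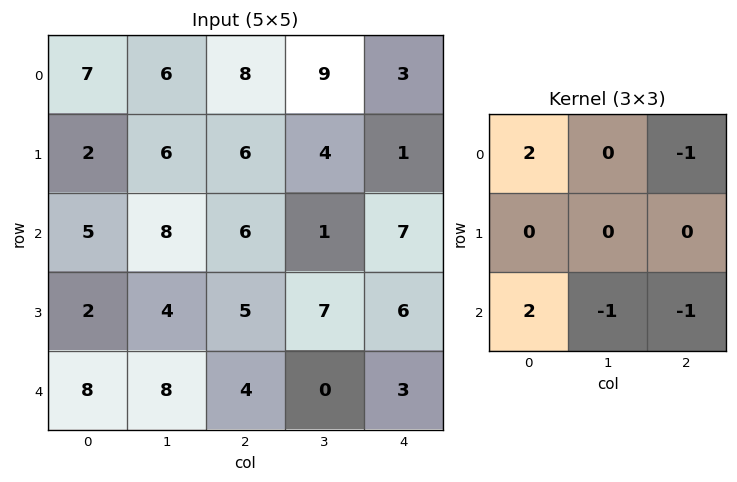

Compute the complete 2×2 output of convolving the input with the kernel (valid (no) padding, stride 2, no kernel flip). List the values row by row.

Output[0,0]: The receptive field on the input at this output position is [7 6 8 / 2 6 6 / 5 8 6]. Elementwise product with the kernel and sum: 7·2 + 8·-1 + 5·2 + 8·-1 + 6·-1.

2 17
8 10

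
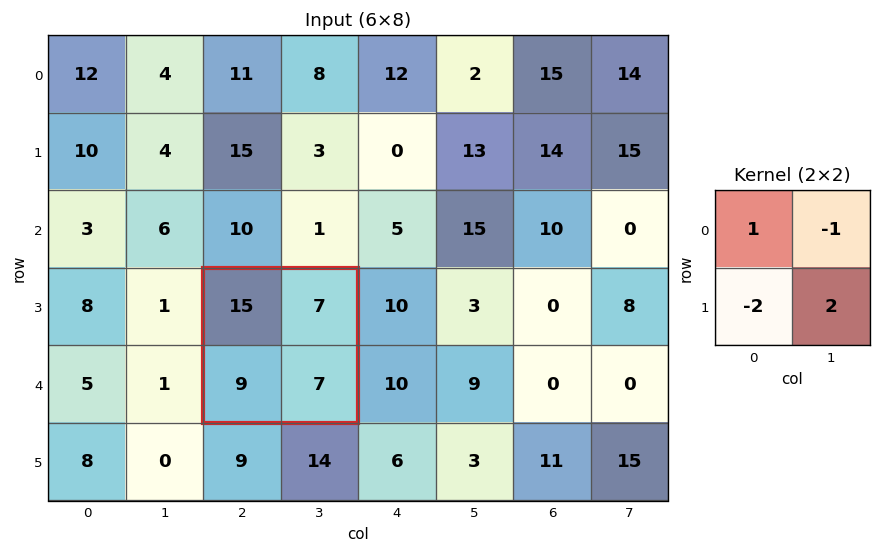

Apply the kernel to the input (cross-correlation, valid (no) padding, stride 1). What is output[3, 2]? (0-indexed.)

The receptive field on the input at this output position is [15 7 / 9 7]. Elementwise product with the kernel and sum: 15·1 + 7·-1 + 9·-2 + 7·2.

4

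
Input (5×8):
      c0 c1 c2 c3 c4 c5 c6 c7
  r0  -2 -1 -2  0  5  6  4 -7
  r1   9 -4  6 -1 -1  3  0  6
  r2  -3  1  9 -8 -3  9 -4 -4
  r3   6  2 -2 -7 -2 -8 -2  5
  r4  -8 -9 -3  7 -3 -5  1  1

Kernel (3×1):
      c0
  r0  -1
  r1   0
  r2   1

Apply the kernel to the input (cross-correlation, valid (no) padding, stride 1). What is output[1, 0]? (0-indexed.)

-3

The receptive field on the input at this output position is [9 / -3 / 6]. Elementwise product with the kernel and sum: 9·-1 + 6·1.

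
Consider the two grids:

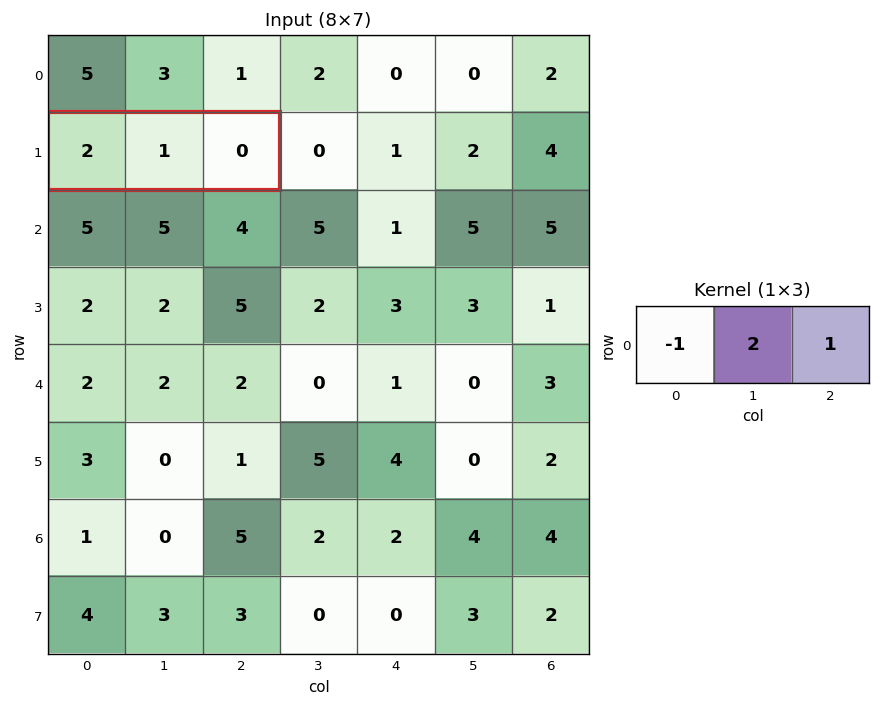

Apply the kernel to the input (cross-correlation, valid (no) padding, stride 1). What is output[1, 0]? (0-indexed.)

The receptive field on the input at this output position is [2 1 0]. Elementwise product with the kernel and sum: 2·-1 + 1·2 + 0·1.

0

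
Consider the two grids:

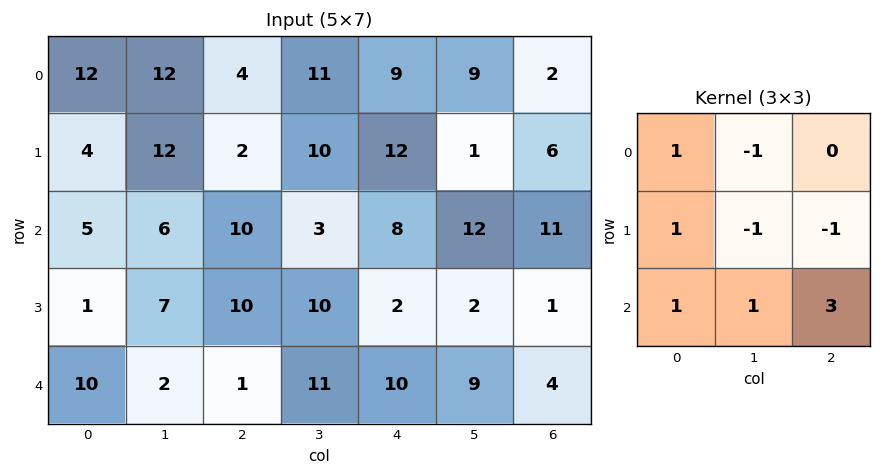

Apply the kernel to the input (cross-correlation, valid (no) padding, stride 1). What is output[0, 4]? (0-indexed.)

The receptive field on the input at this output position is [9 9 2 / 12 1 6 / 8 12 11]. Elementwise product with the kernel and sum: 9·1 + 9·-1 + 12·1 + 1·-1 + 6·-1 + 8·1 + 12·1 + 11·3.

58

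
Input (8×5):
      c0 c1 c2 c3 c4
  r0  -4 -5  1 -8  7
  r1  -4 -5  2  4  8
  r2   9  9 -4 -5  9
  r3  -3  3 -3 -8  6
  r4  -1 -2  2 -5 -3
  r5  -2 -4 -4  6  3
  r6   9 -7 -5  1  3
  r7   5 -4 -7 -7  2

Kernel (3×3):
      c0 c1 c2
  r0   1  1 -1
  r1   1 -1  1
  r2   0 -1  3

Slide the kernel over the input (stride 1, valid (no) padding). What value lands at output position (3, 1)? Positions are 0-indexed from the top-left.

21

The receptive field on the input at this output position is [3 -3 -8 / -2 2 -5 / -4 -4 6]. Elementwise product with the kernel and sum: 3·1 + -3·1 + -8·-1 + -2·1 + 2·-1 + -5·1 + -4·-1 + 6·3.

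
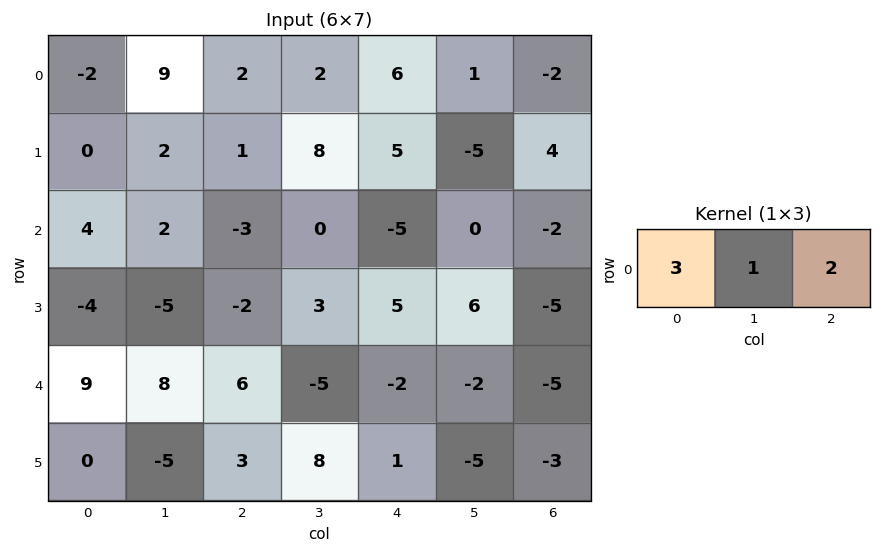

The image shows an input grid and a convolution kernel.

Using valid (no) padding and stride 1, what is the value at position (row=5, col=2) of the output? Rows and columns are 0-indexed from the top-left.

19

The receptive field on the input at this output position is [3 8 1]. Elementwise product with the kernel and sum: 3·3 + 8·1 + 1·2.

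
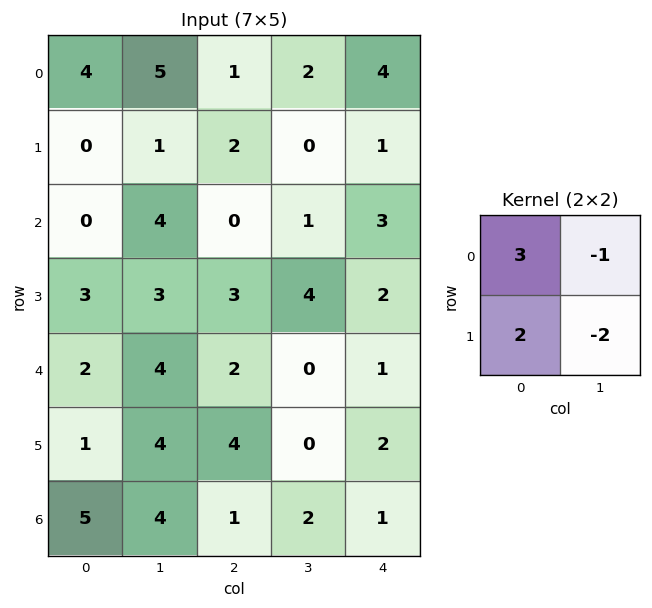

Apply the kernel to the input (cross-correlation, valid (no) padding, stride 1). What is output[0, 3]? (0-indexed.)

The receptive field on the input at this output position is [2 4 / 0 1]. Elementwise product with the kernel and sum: 2·3 + 4·-1 + 0·2 + 1·-2.

0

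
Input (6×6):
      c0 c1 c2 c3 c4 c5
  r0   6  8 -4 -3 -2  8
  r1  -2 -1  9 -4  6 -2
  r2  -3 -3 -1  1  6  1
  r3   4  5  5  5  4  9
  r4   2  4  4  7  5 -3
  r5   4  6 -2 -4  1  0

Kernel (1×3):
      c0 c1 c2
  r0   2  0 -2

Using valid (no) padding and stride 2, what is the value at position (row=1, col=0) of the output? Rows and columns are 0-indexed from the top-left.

The receptive field on the input at this output position is [-3 -3 -1]. Elementwise product with the kernel and sum: -3·2 + -1·-2.

-4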